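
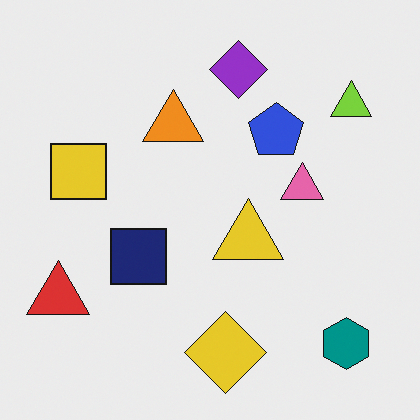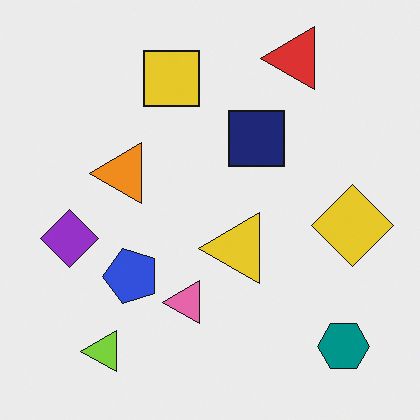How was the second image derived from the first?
This is the original image transposed (reflected across the top-left ↔ bottom-right diagonal).

Shapes have swapped their row and column positions — what was in the top-right is now in the bottom-left — a diagonal reflection.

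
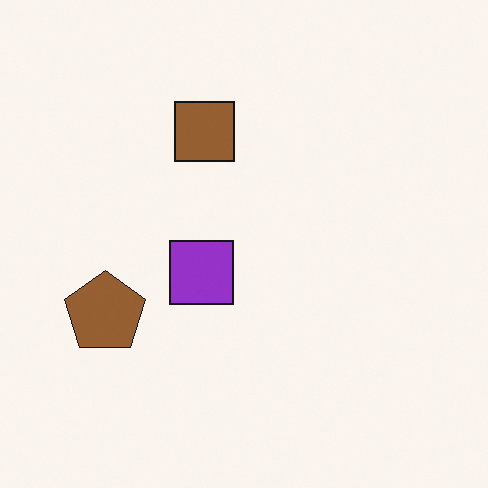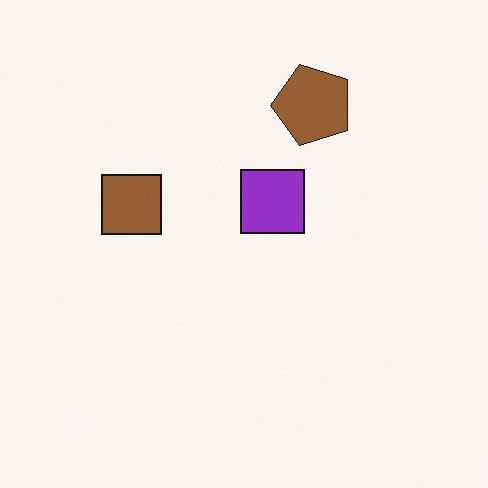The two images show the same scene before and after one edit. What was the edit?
The transformation is: transposed (reflected across the top-left ↔ bottom-right diagonal).

Shapes have swapped their row and column positions — what was in the top-right is now in the bottom-left — a diagonal reflection.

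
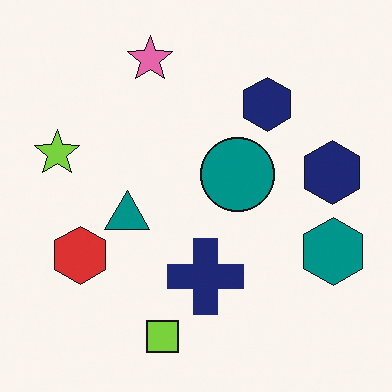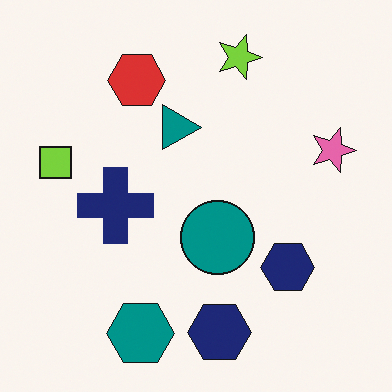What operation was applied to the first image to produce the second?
Rotated 90° clockwise.

The teal hexagon sits in the right of the first image and the bottom of the second — consistent with a whole-image 90° clockwise rotation.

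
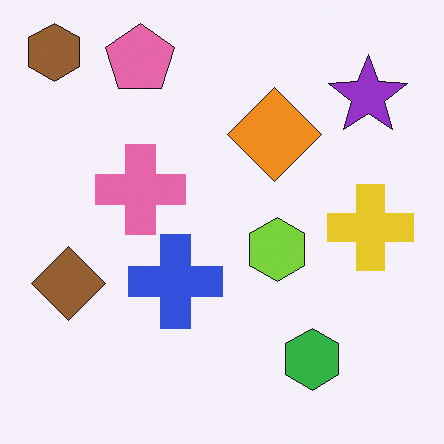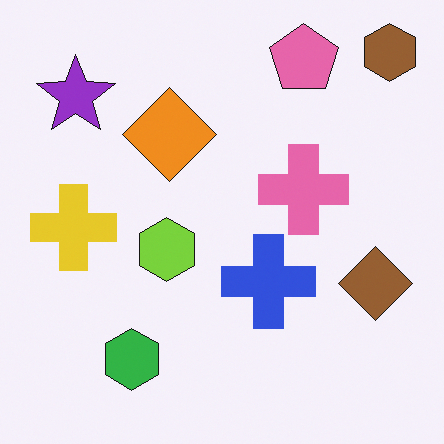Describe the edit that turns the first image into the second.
This is the original image flipped horizontally (left ↔ right).

The brown hexagon is in the top-left of the first image and the top-right of the second — shapes on opposite sides of the vertical midline have swapped in a mirror flip.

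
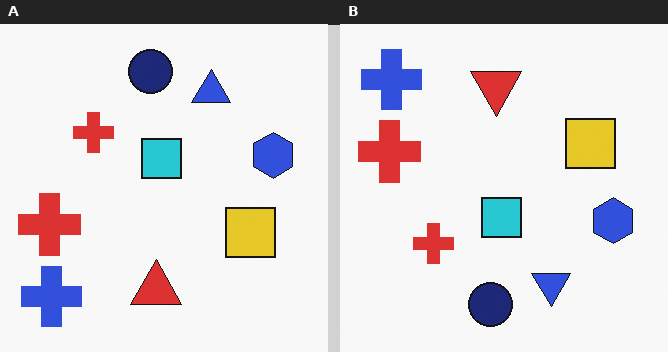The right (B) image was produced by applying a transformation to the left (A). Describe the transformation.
The transformation is: flipped vertically (top ↔ bottom).

The navy circle is in the top of the left (A) image and the bottom of the right (B) — shapes on opposite sides of the horizontal midline have swapped in a mirror flip.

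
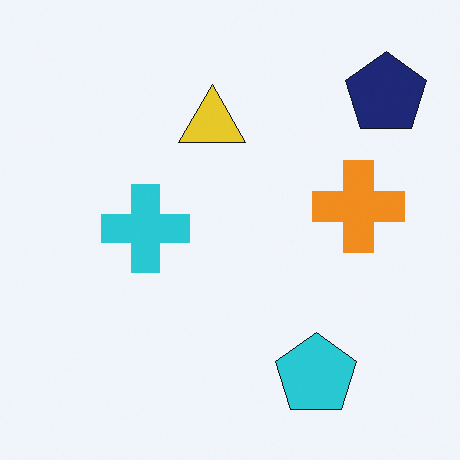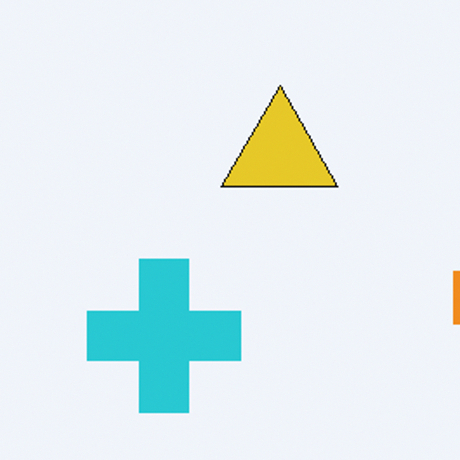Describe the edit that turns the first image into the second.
It was cropped tightly and scaled back up.

The visible shapes are larger and the field of view is narrower; shapes near the original edges may be partly or wholly outside the frame — a crop-and-rescale.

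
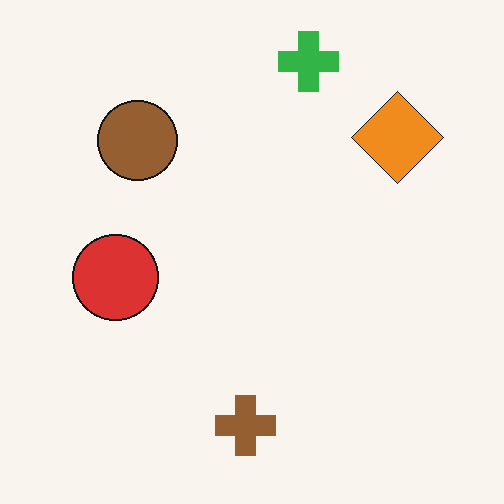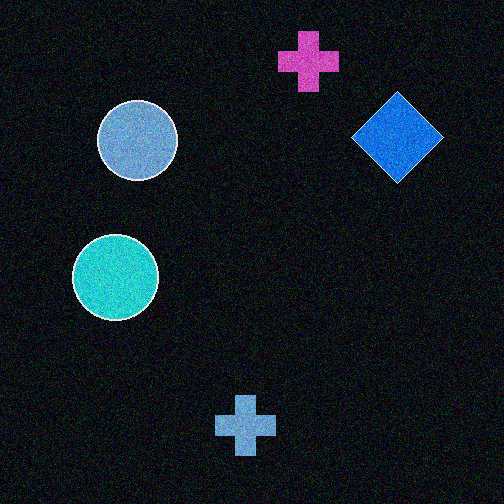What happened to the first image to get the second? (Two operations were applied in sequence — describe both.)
It was degraded with moderate additive noise, then color-inverted (negative).

Random speckle covers the whole image, including the flat background. The light background has become dark and every shape's color is its complement — a photographic negative.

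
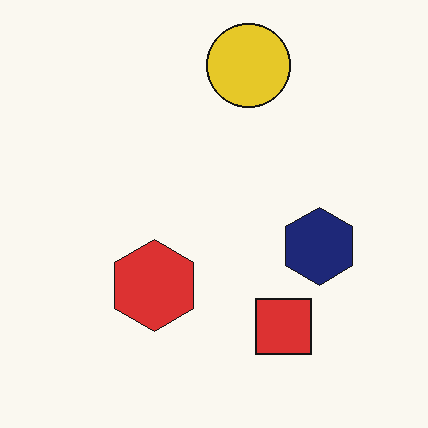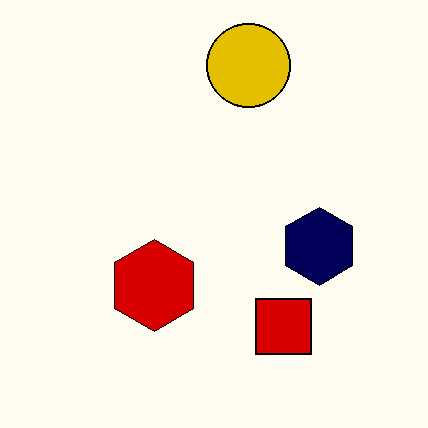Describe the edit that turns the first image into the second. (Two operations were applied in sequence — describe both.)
The image was given slightly increased contrast, then JPEG-compressed with visible artifacts.

Tones are pushed away from mid-grey across the whole image — a global contrast change. Blocky 8×8 compression artifacts appear around shape edges and the flat background shows ringing — characteristic JPEG degradation.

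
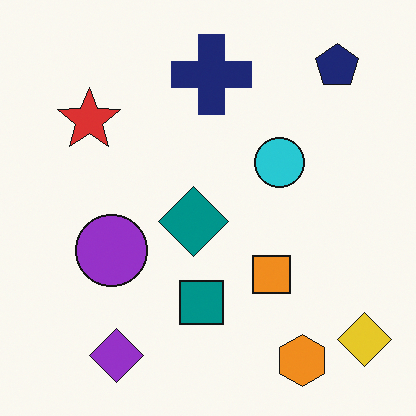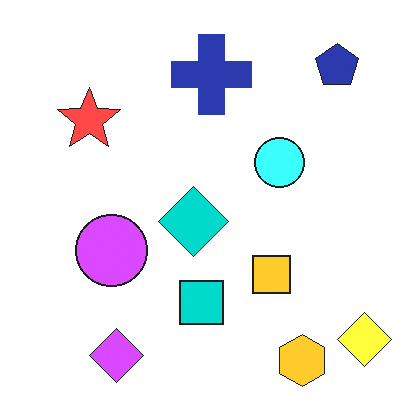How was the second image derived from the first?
The second image is the first brightened a lot.

Every pixel — background and shapes alike — is uniformly brightened.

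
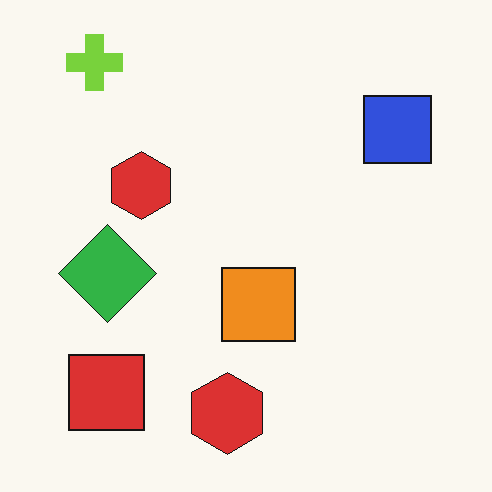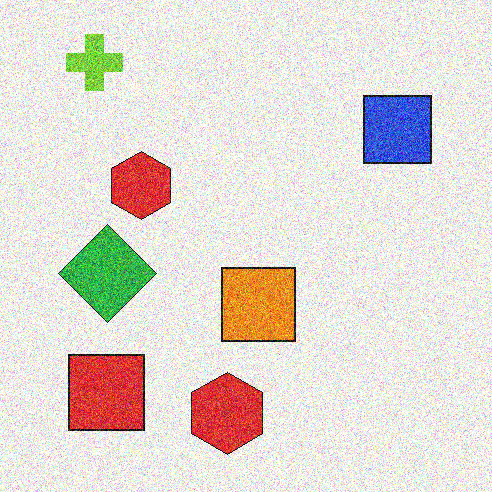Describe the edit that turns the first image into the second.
The transformation is: degraded with a thick layer of grain.

Random speckle covers the whole image, including the flat background.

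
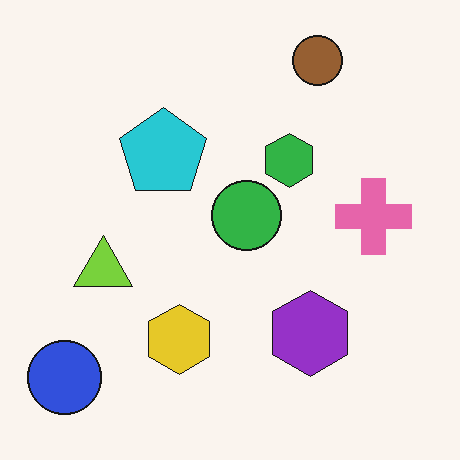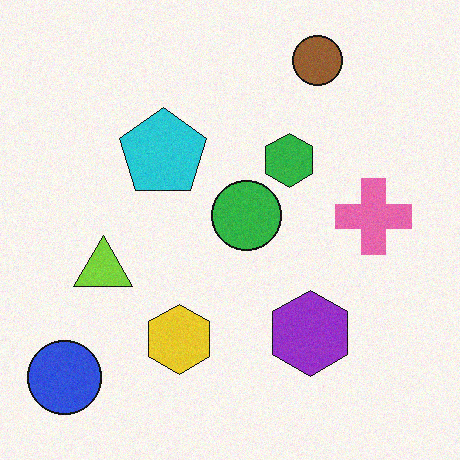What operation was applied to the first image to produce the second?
This is the original image degraded with subtle gaussian noise.

Random speckle covers the whole image, including the flat background.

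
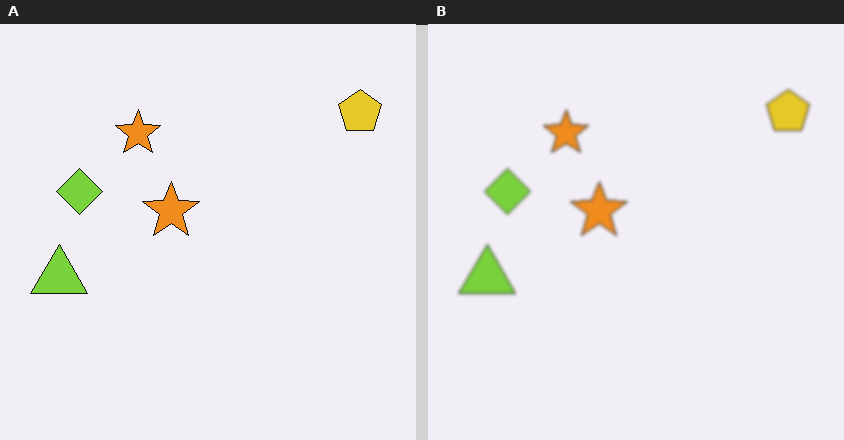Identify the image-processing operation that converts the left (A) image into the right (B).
The transformation is: given a subtle gaussian blur.

Shape edges and outlines are uniformly softened across the whole image.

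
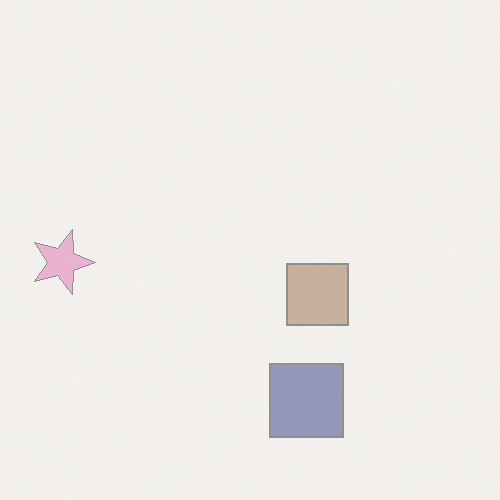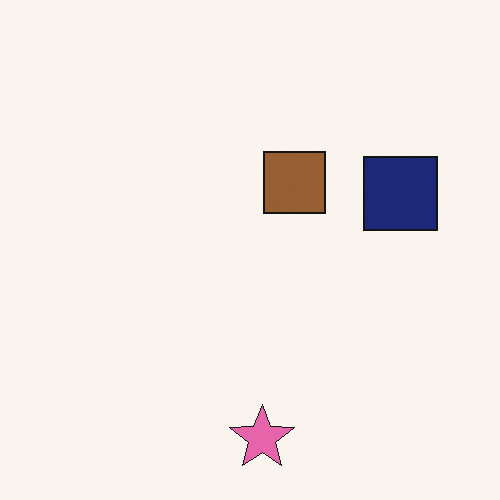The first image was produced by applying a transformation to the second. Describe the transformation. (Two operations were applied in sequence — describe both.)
The transformation is: washed out (contrast reduced), then rotated 90° clockwise.

Tones are pushed toward mid-grey across the whole image — a global contrast change. The pink star sits in the bottom of the second image and the left of the first — consistent with a whole-image 90° clockwise rotation.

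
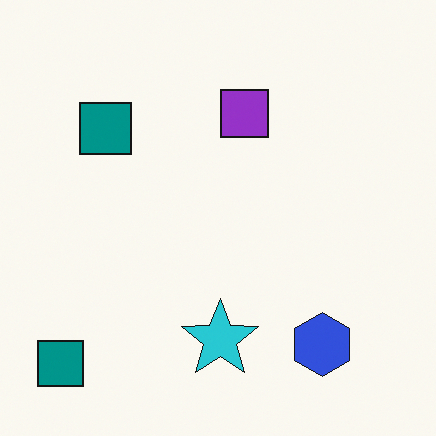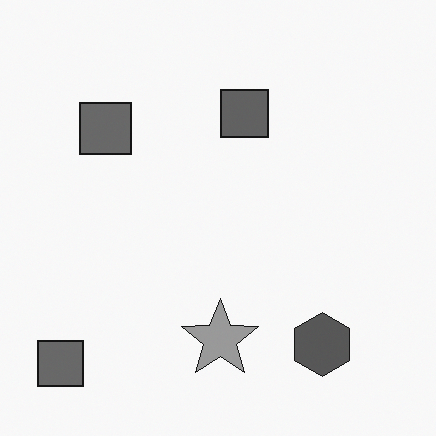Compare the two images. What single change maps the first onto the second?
Converted to grayscale.

All color is removed — every shape is now a shade of grey.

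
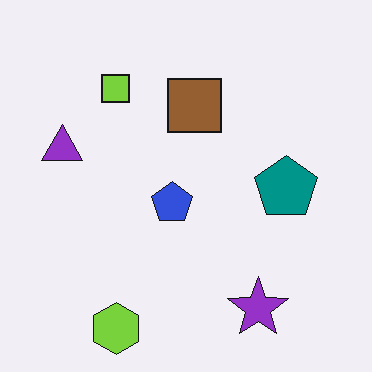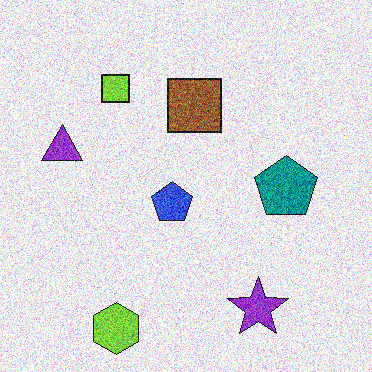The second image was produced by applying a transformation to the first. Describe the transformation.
The transformation is: degraded with heavy additive noise.

Random speckle covers the whole image, including the flat background.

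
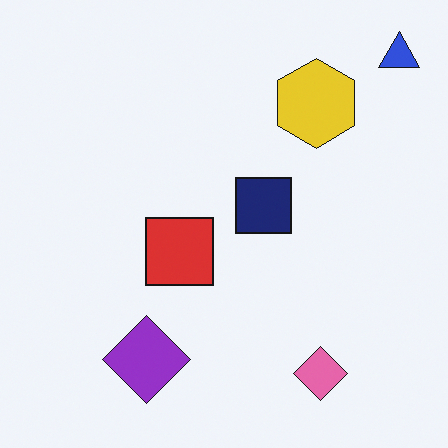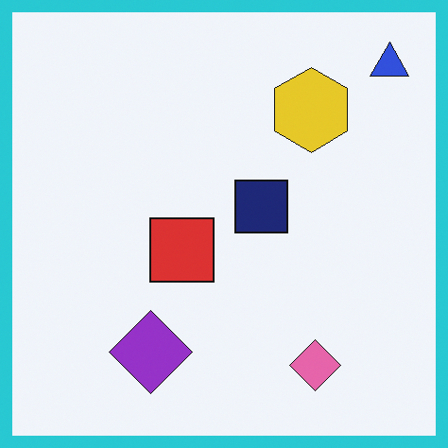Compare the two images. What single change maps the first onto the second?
It was framed with a cyan border.

A solid cyan frame runs around the edge of the second image, with the content slightly shrunk inside it.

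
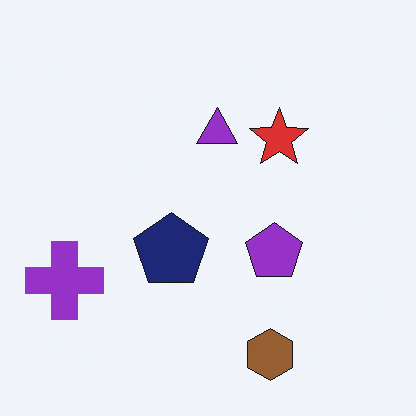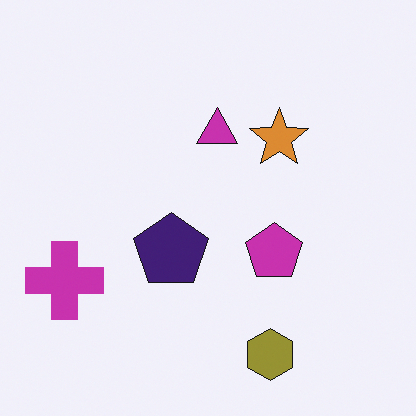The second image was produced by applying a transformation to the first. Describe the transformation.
Hue-shifted by a small amount.

Every shape's color has rotated by the same amount around the hue wheel — a uniform hue shift.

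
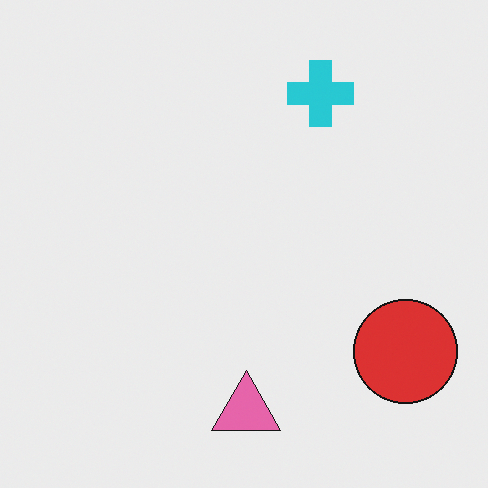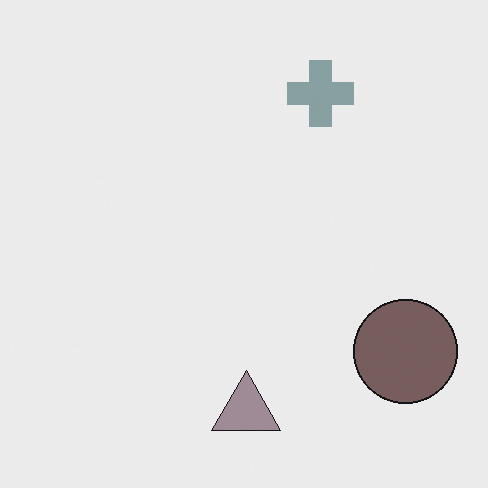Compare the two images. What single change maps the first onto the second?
It was made much more muted (saturation change).

All colors are more muted and greyish — a global saturation change.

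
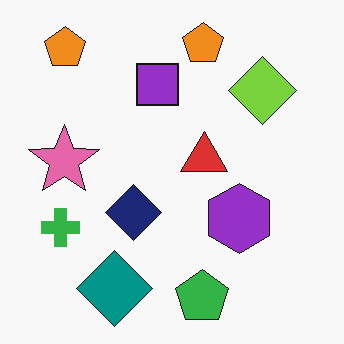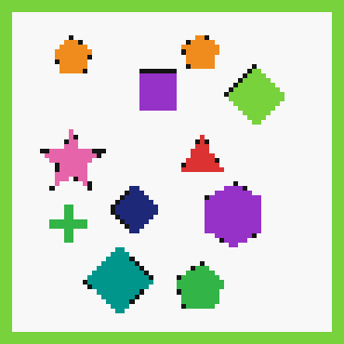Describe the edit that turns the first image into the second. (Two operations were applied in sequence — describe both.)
The image was lightly pixelated (a mild mosaic effect), then framed with a lime border.

Shapes are reduced to large square blocks; fine edges and outlines are lost — a downscale-then-upscale (mosaic) effect. A solid lime frame runs around the edge of the second image, with the content slightly shrunk inside it.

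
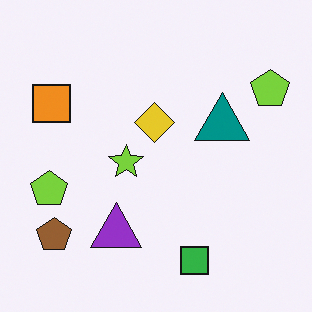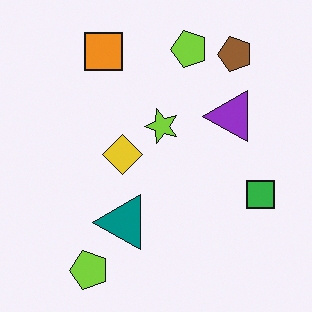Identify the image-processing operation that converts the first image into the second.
The transformation is: transposed (reflected across the top-left ↔ bottom-right diagonal).

Shapes have swapped their row and column positions — what was in the top-right is now in the bottom-left — a diagonal reflection.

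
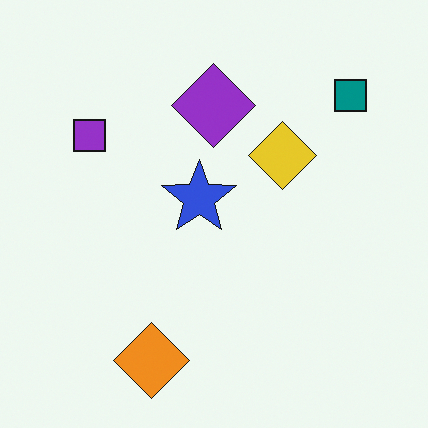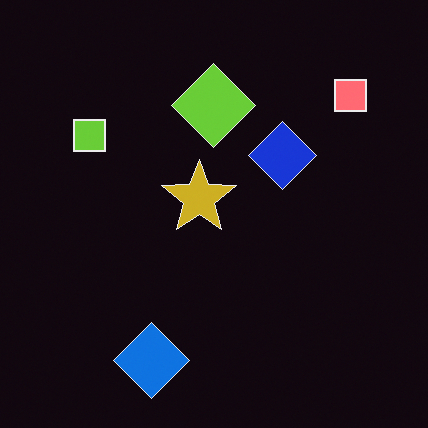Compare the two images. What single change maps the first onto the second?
Color-inverted (negative).

The light background has become dark and every shape's color is its complement — a photographic negative.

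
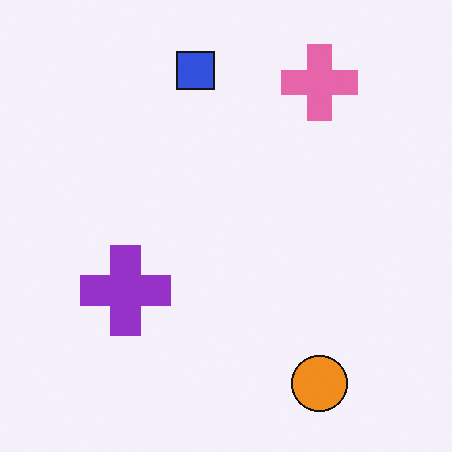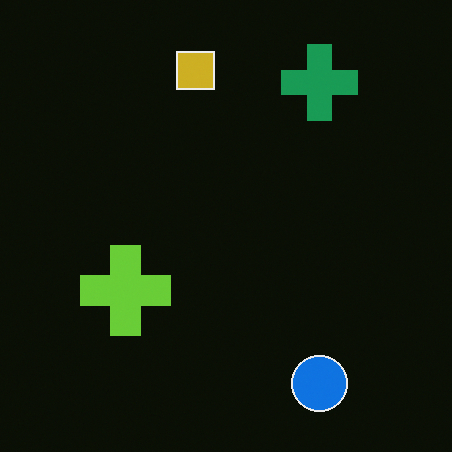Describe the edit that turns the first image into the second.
This is the original image color-inverted (negative).

The light background has become dark and every shape's color is its complement — a photographic negative.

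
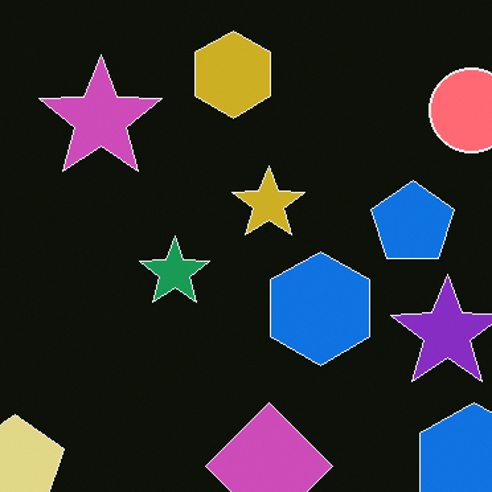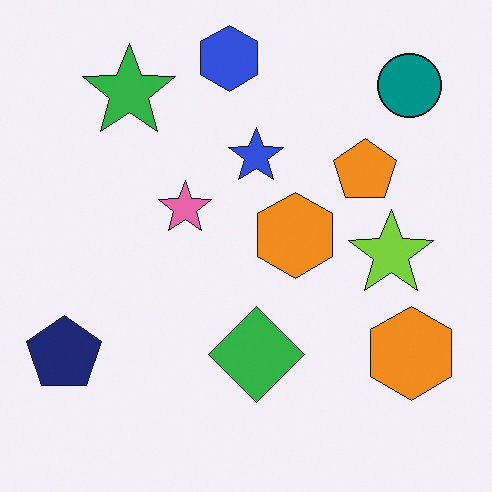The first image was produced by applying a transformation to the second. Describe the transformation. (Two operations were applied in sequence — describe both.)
This is the original image cropped slightly and scaled back up, then color-inverted (negative).

The visible shapes are larger and the field of view is narrower; shapes near the original edges may be partly or wholly outside the frame — a crop-and-rescale. The light background has become dark and every shape's color is its complement — a photographic negative.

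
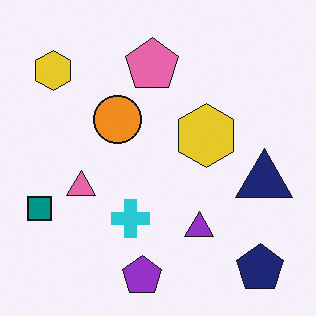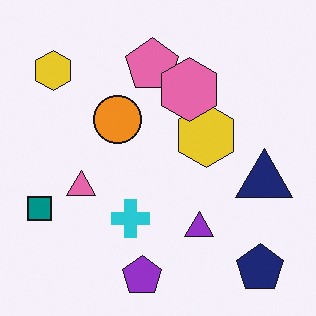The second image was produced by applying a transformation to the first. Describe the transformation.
The second image is the first overlaid with an additional pink hexagon.

A pink hexagon appears in the second image that is absent from the first.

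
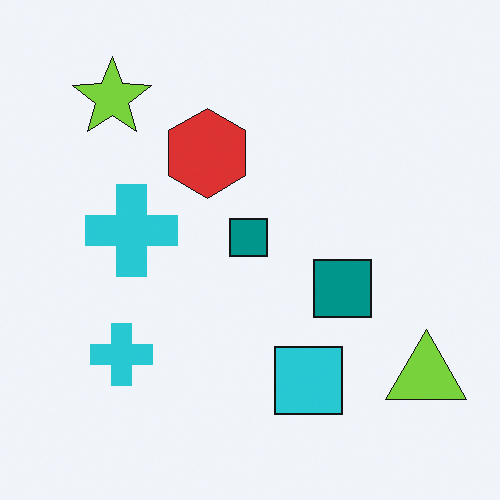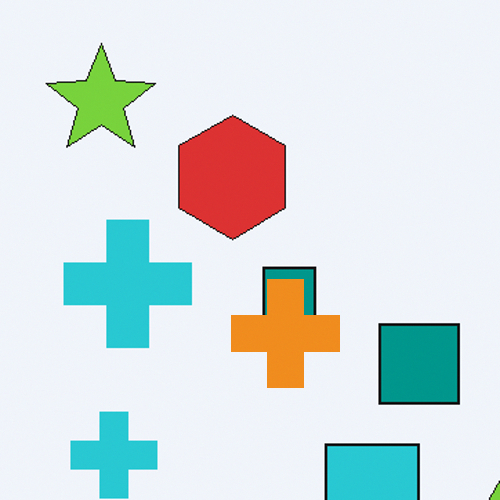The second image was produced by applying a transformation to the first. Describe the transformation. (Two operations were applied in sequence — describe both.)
It was cropped slightly and scaled back up, then overlaid with an additional orange cross.

The visible shapes are larger and the field of view is narrower; shapes near the original edges may be partly or wholly outside the frame — a crop-and-rescale. An orange cross appears in the second image that is absent from the first.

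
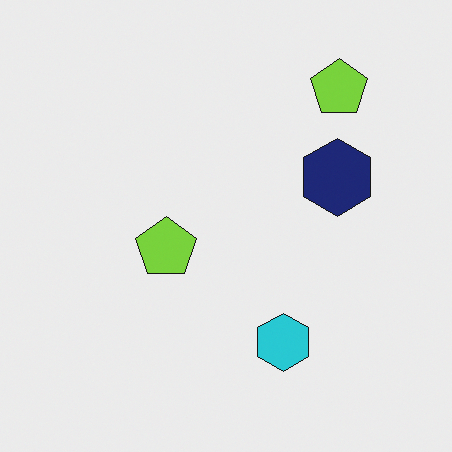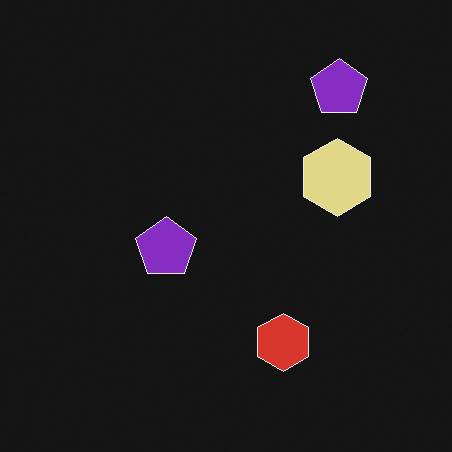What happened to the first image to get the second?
This is the original image color-inverted (negative).

The light background has become dark and every shape's color is its complement — a photographic negative.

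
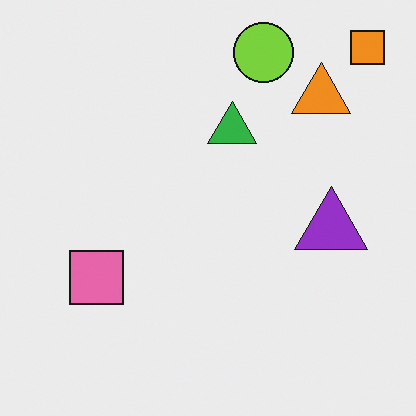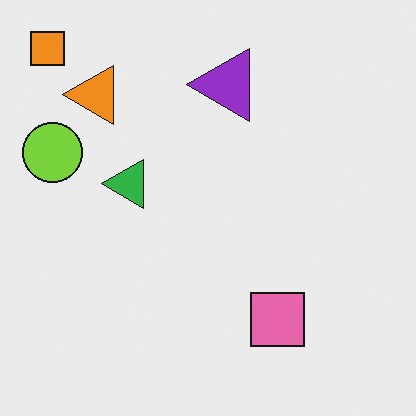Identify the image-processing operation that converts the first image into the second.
The image was rotated 90° counter-clockwise.

The orange square sits in the top-right of the first image and the top-left of the second — consistent with a whole-image 90° counter-clockwise rotation.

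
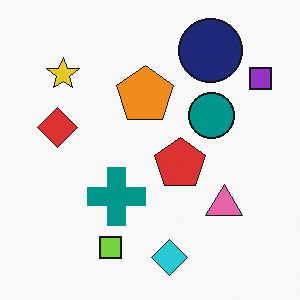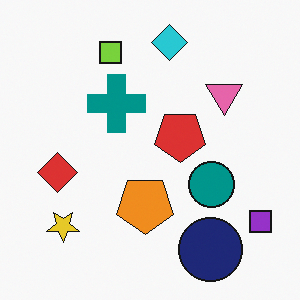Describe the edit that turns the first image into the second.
Flipped vertically (top ↔ bottom).

The cyan diamond is in the bottom of the first image and the top of the second — shapes on opposite sides of the horizontal midline have swapped in a mirror flip.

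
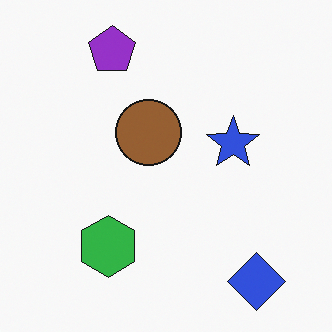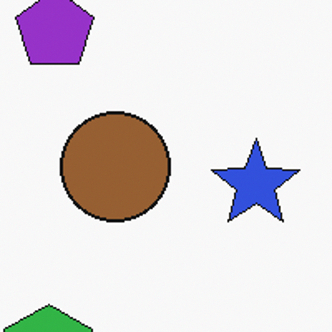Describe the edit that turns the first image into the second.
The second image is the first cropped to a noticeably smaller region and rescaled.

The visible shapes are larger and the field of view is narrower; shapes near the original edges may be partly or wholly outside the frame — a crop-and-rescale.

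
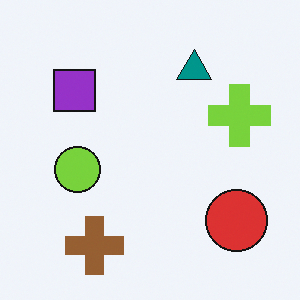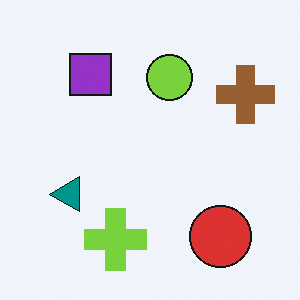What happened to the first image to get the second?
The transformation is: transposed (reflected across the top-left ↔ bottom-right diagonal).

Shapes have swapped their row and column positions — what was in the top-right is now in the bottom-left — a diagonal reflection.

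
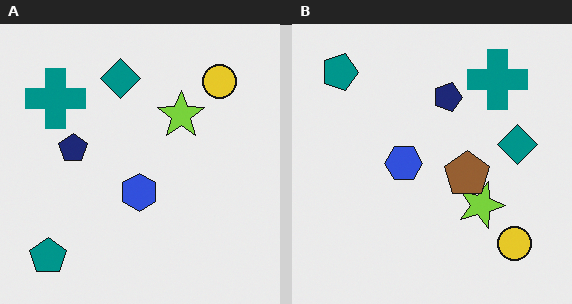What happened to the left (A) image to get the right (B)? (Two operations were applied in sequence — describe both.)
It was rotated 90° clockwise, then overlaid with an additional brown pentagon.

The teal pentagon sits in the bottom-left of the left (A) image and the top-left of the right (B) — consistent with a whole-image 90° clockwise rotation. A brown pentagon appears in the right (B) image that is absent from the left (A).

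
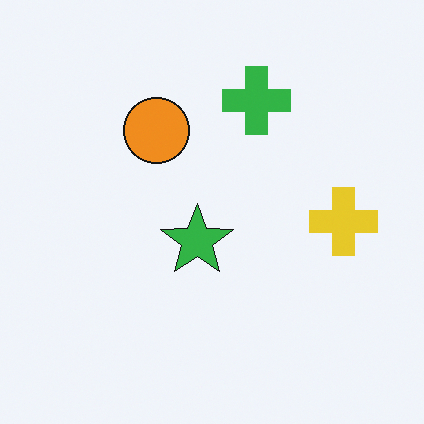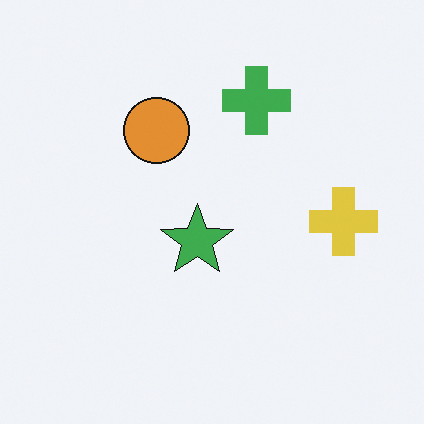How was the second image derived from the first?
The transformation is: slightly desaturated.

All colors are more muted and greyish — a global saturation change.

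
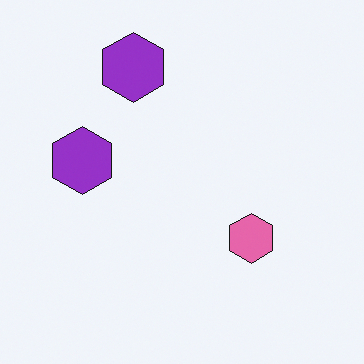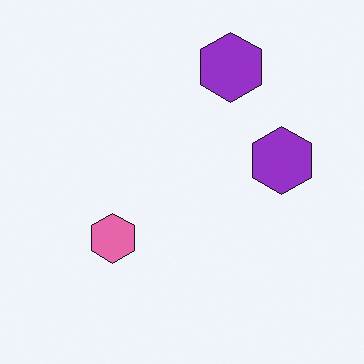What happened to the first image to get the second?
Flipped horizontally (left ↔ right).

The pink hexagon is in the right of the first image and the left of the second — shapes on opposite sides of the vertical midline have swapped in a mirror flip.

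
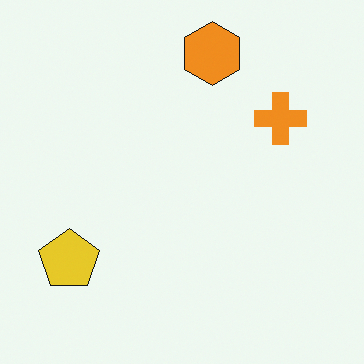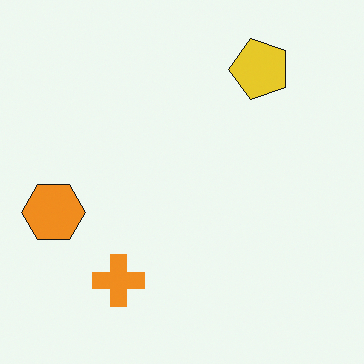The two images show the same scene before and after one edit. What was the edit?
The second image is the first transposed (reflected across the top-left ↔ bottom-right diagonal).

Shapes have swapped their row and column positions — what was in the top-right is now in the bottom-left — a diagonal reflection.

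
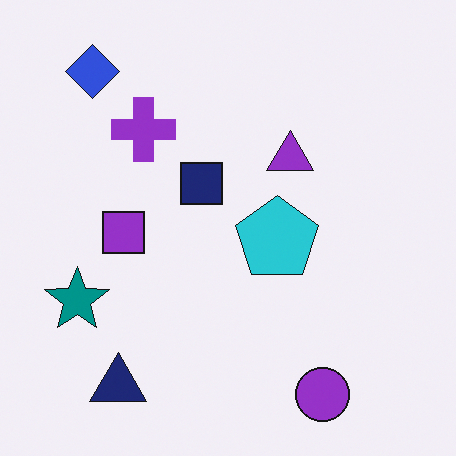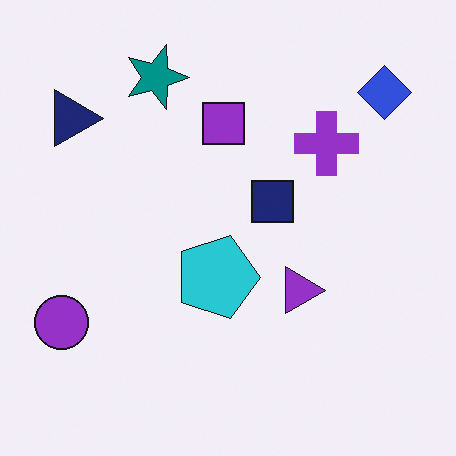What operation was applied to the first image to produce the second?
The second image is the first rotated 90° clockwise.

The blue diamond sits in the top-left of the first image and the top-right of the second — consistent with a whole-image 90° clockwise rotation.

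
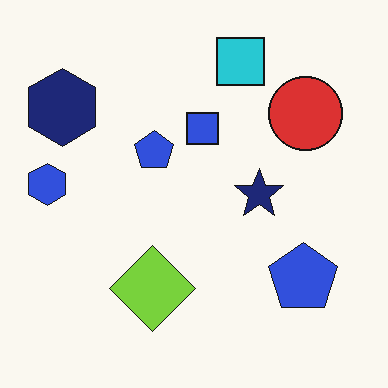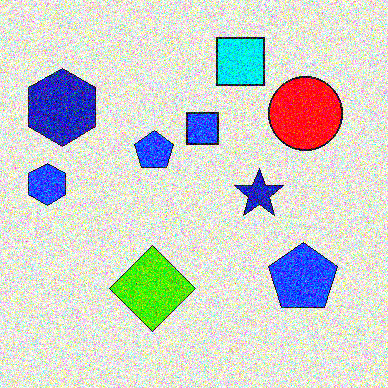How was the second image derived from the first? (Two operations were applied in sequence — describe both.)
This is the original image degraded with heavy additive noise, then made much more vivid (saturation change).

Random speckle covers the whole image, including the flat background. All colors are more vivid — a global saturation change.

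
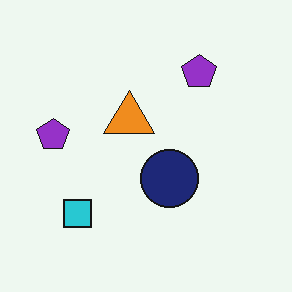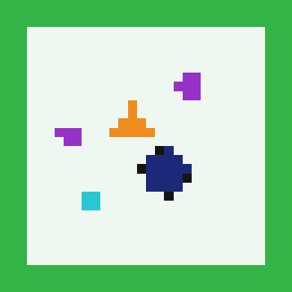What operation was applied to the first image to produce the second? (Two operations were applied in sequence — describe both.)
This is the original image coarsely pixelated, then framed with a green border.

Shapes are reduced to large square blocks; fine edges and outlines are lost — a downscale-then-upscale (mosaic) effect. A solid green frame runs around the edge of the second image, with the content slightly shrunk inside it.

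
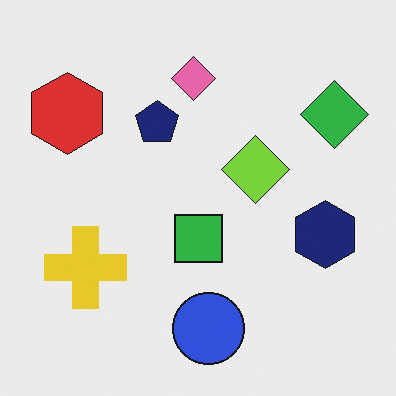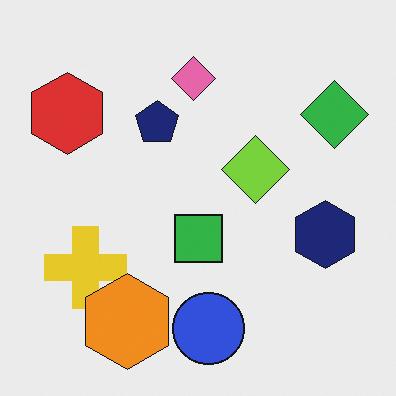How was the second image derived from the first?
The second image is the first overlaid with an additional orange hexagon.

An orange hexagon appears in the second image that is absent from the first.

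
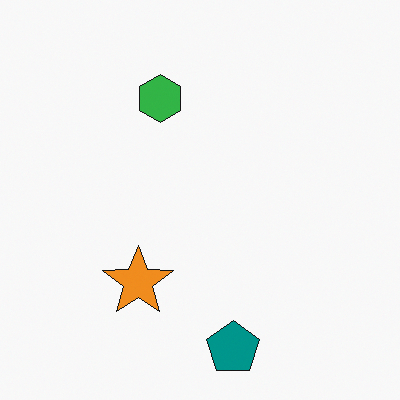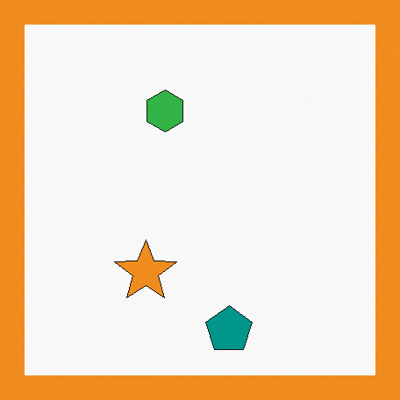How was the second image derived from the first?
The transformation is: framed with a orange border.

A solid orange frame runs around the edge of the second image, with the content slightly shrunk inside it.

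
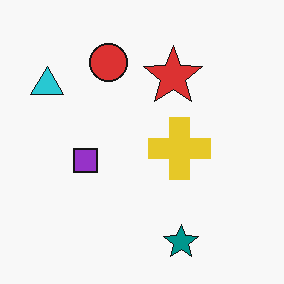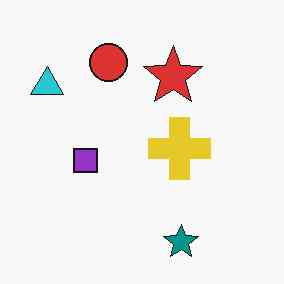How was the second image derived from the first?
This is the original image given moderate JPEG compression.

Blocky 8×8 compression artifacts appear around shape edges and the flat background shows ringing — characteristic JPEG degradation.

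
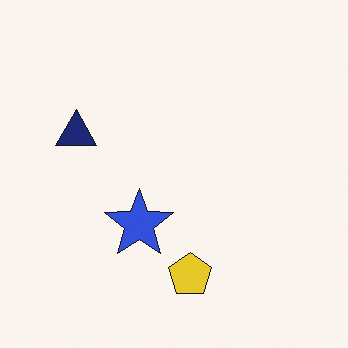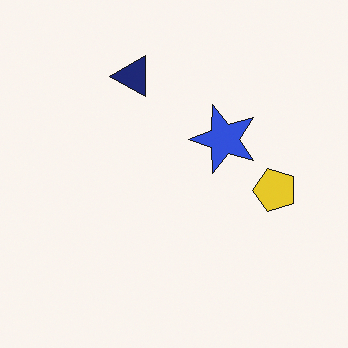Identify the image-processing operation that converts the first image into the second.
It was transposed (reflected across the top-left ↔ bottom-right diagonal).

Shapes have swapped their row and column positions — what was in the top-right is now in the bottom-left — a diagonal reflection.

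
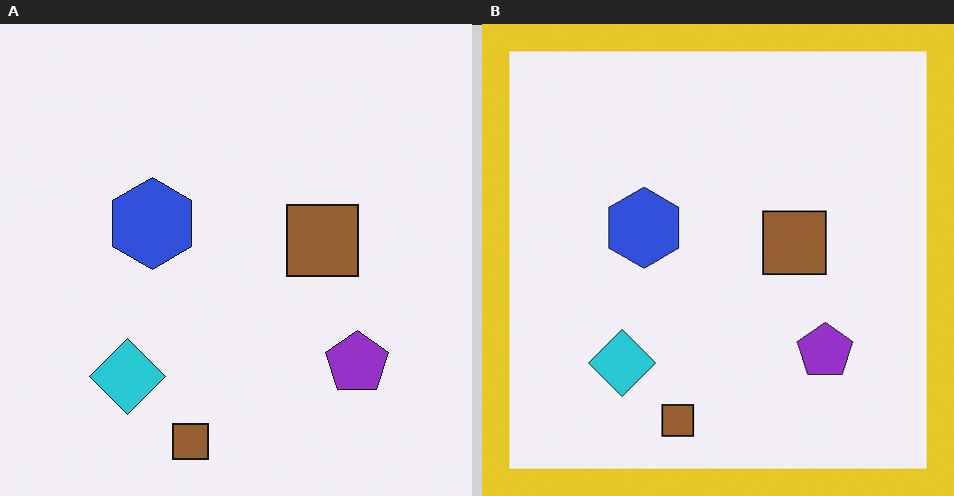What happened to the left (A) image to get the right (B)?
This is the original image framed with a yellow border.

A solid yellow frame runs around the edge of the right (B) image, with the content slightly shrunk inside it.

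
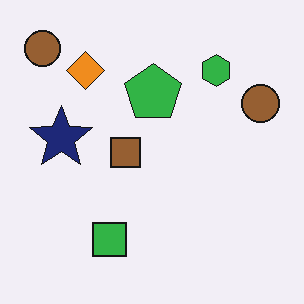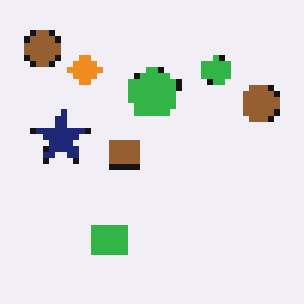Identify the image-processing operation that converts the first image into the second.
This is the original image moderately pixelated.

Shapes are reduced to large square blocks; fine edges and outlines are lost — a downscale-then-upscale (mosaic) effect.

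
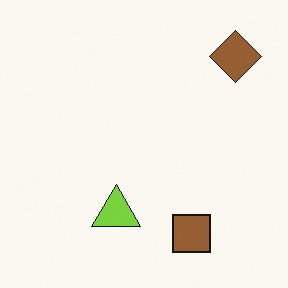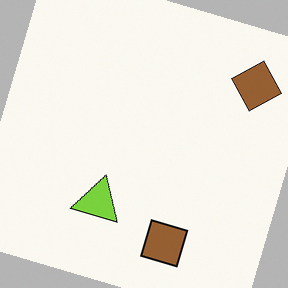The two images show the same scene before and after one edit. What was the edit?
The transformation is: rotated clockwise by a moderate amount.

Every shape is tilted by the same angle and the image corners show triangular fill wedges — a whole-image rotation by a non-right angle.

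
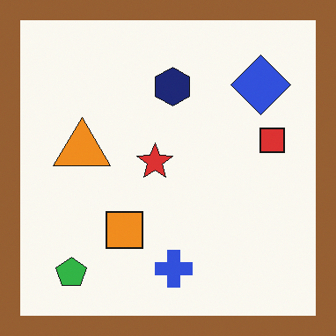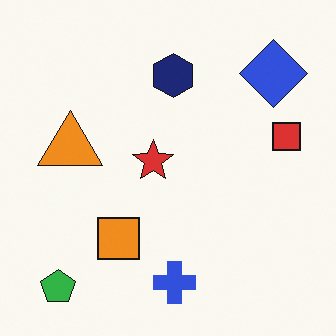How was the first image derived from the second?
It was framed with a brown border.

A solid brown frame runs around the edge of the first image, with the content slightly shrunk inside it.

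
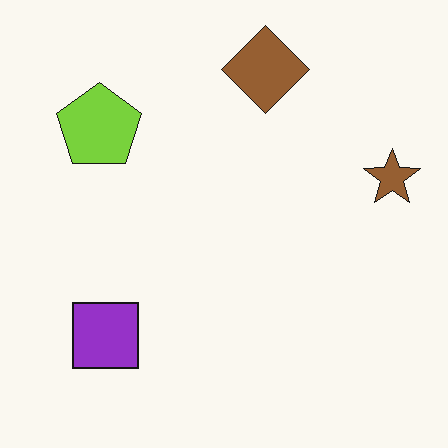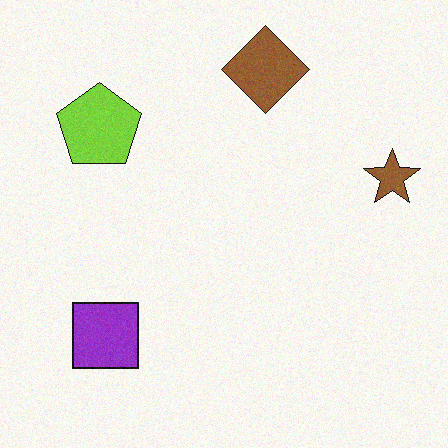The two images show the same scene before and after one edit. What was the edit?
The second image is the first degraded with subtle gaussian noise.

Random speckle covers the whole image, including the flat background.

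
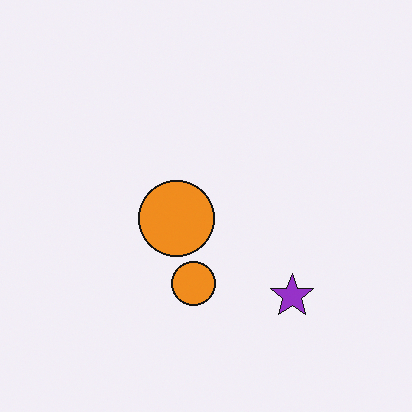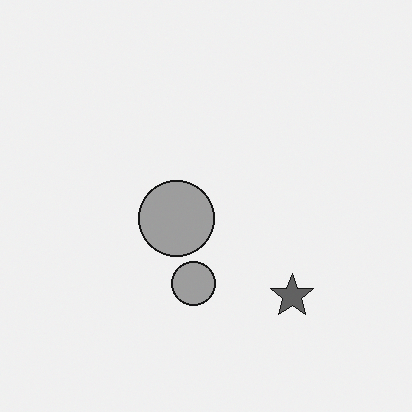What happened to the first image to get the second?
Converted to grayscale.

All color is removed — every shape is now a shade of grey.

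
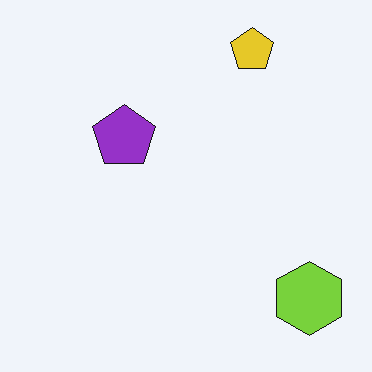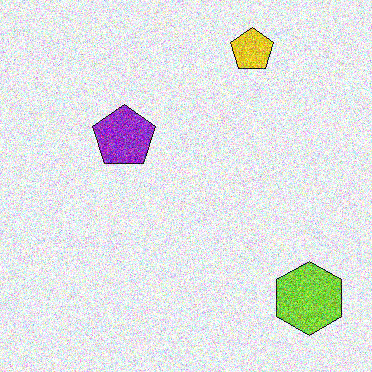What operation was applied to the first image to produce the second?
The image was degraded with heavy additive noise.

Random speckle covers the whole image, including the flat background.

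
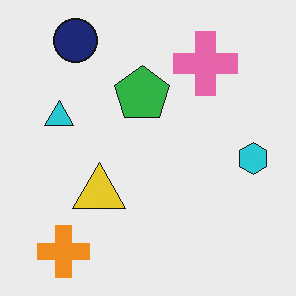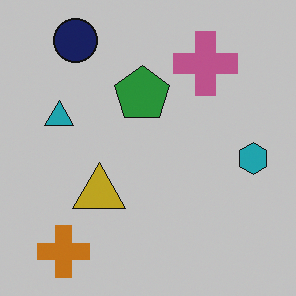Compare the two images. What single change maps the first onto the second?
Darkened a little.

Every pixel — background and shapes alike — is uniformly darkened.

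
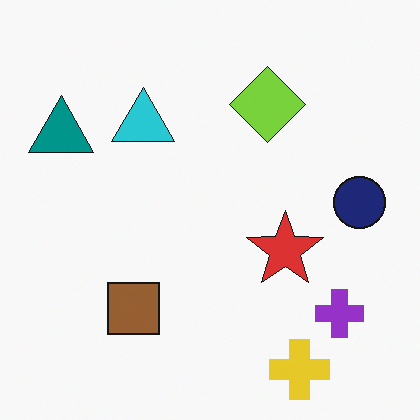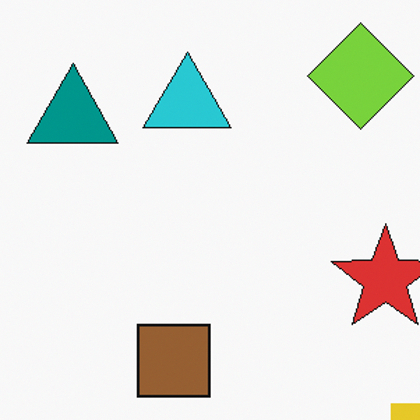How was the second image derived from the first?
It was cropped slightly and scaled back up.

The visible shapes are larger and the field of view is narrower; shapes near the original edges may be partly or wholly outside the frame — a crop-and-rescale.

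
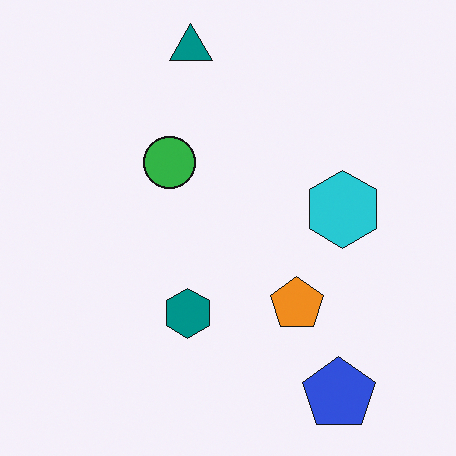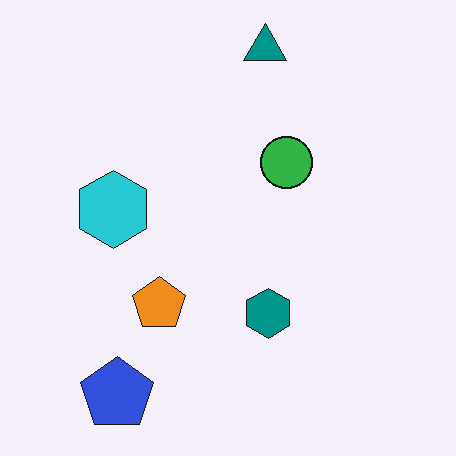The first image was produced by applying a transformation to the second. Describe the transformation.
This is the original image flipped horizontally (left ↔ right).

The cyan hexagon is in the left of the second image and the right of the first — shapes on opposite sides of the vertical midline have swapped in a mirror flip.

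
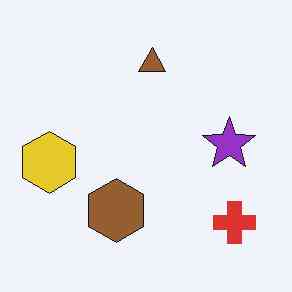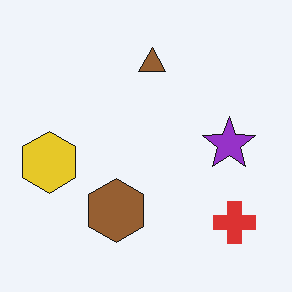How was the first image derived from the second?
Given moderate JPEG compression.

Blocky 8×8 compression artifacts appear around shape edges and the flat background shows ringing — characteristic JPEG degradation.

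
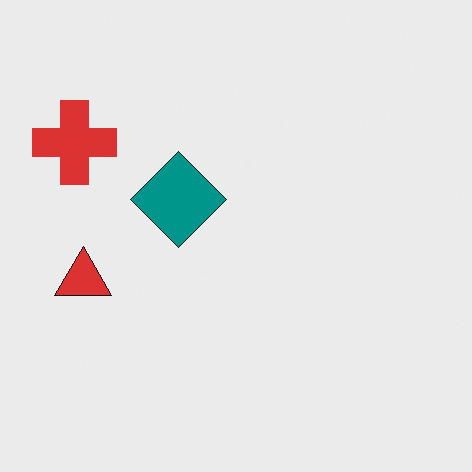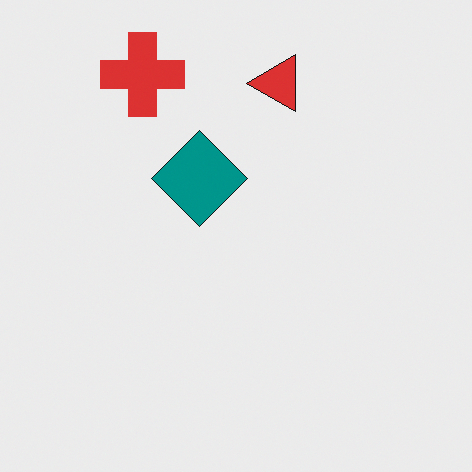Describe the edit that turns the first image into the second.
The image was transposed (reflected across the top-left ↔ bottom-right diagonal).

Shapes have swapped their row and column positions — what was in the top-right is now in the bottom-left — a diagonal reflection.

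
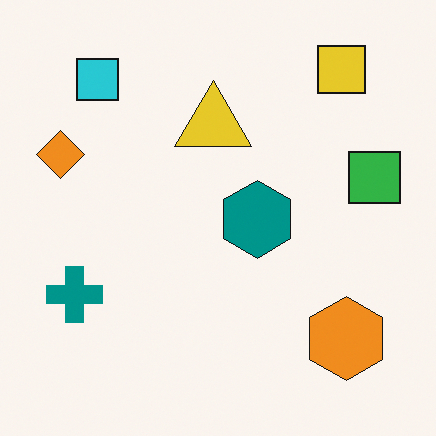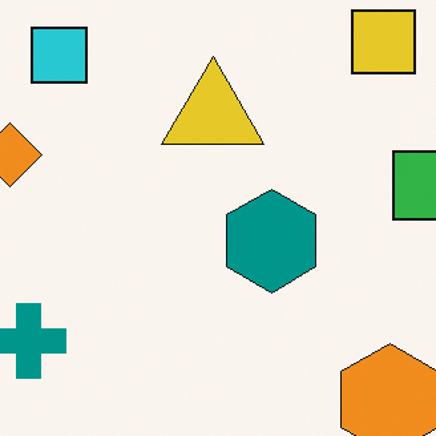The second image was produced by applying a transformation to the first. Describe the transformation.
The image was cropped to a modestly smaller region and rescaled.

The visible shapes are larger and the field of view is narrower; shapes near the original edges may be partly or wholly outside the frame — a crop-and-rescale.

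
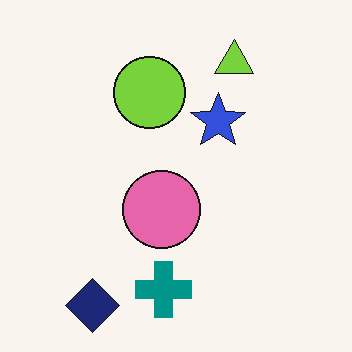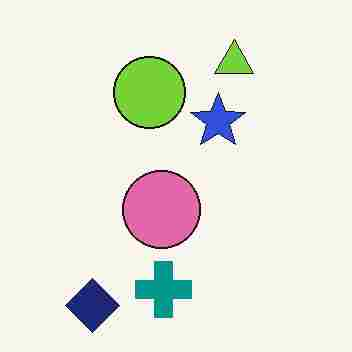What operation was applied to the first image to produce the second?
This is the original image heavily JPEG-compressed with obvious blocking artifacts.

Blocky 8×8 compression artifacts appear around shape edges and the flat background shows ringing — characteristic JPEG degradation.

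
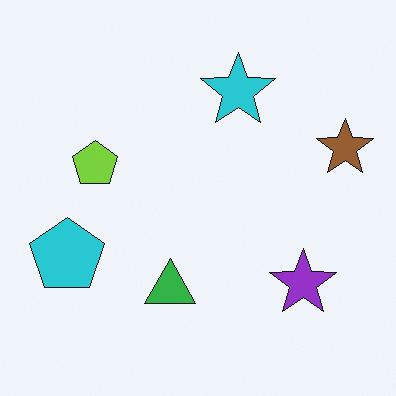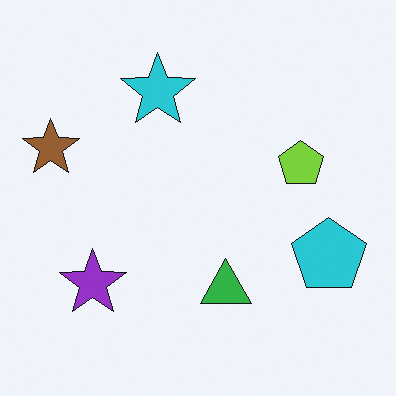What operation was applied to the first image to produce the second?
This is the original image flipped horizontally (left ↔ right).

The brown star is in the right of the first image and the left of the second — shapes on opposite sides of the vertical midline have swapped in a mirror flip.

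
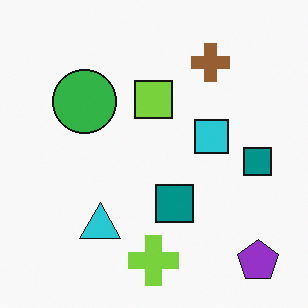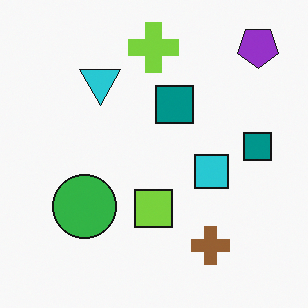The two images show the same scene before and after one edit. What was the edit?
It was flipped vertically (top ↔ bottom).

The purple pentagon is in the bottom-right of the first image and the top-right of the second — shapes on opposite sides of the horizontal midline have swapped in a mirror flip.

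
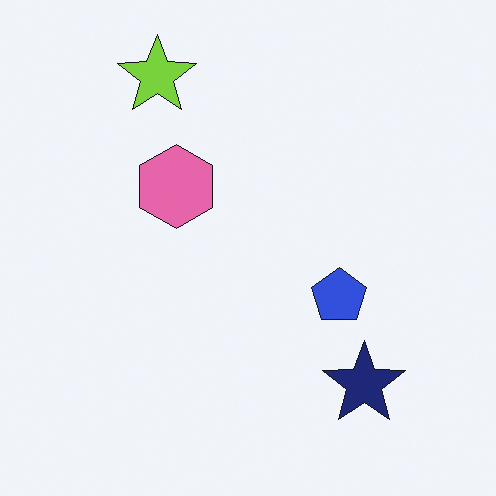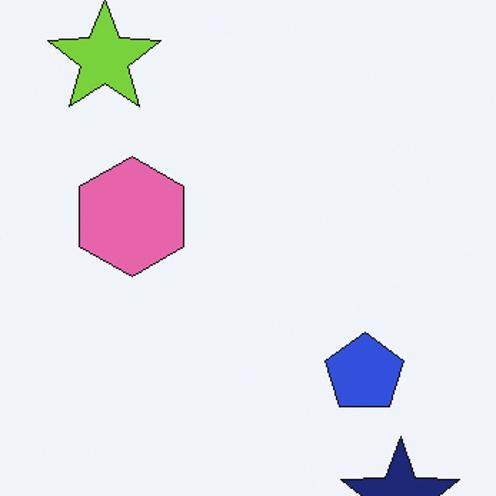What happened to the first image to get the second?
It was cropped to a modestly smaller region and rescaled.

The visible shapes are larger and the field of view is narrower; shapes near the original edges may be partly or wholly outside the frame — a crop-and-rescale.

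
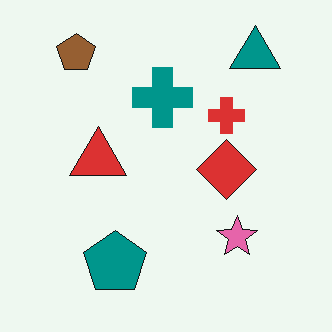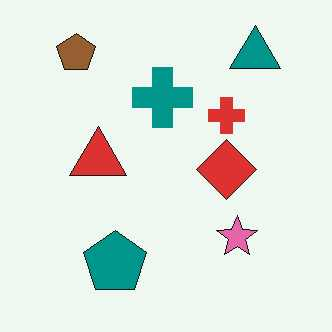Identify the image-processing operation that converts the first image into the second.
The second image is the first given moderate JPEG compression.

Blocky 8×8 compression artifacts appear around shape edges and the flat background shows ringing — characteristic JPEG degradation.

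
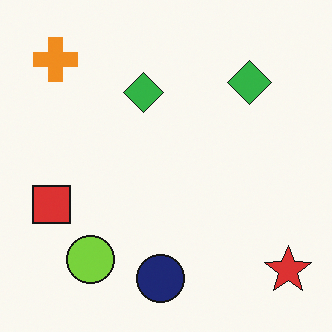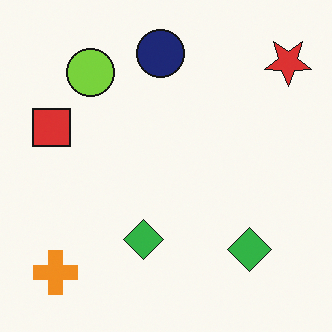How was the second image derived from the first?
The image was flipped vertically (top ↔ bottom).

The navy circle is in the bottom of the first image and the top of the second — shapes on opposite sides of the horizontal midline have swapped in a mirror flip.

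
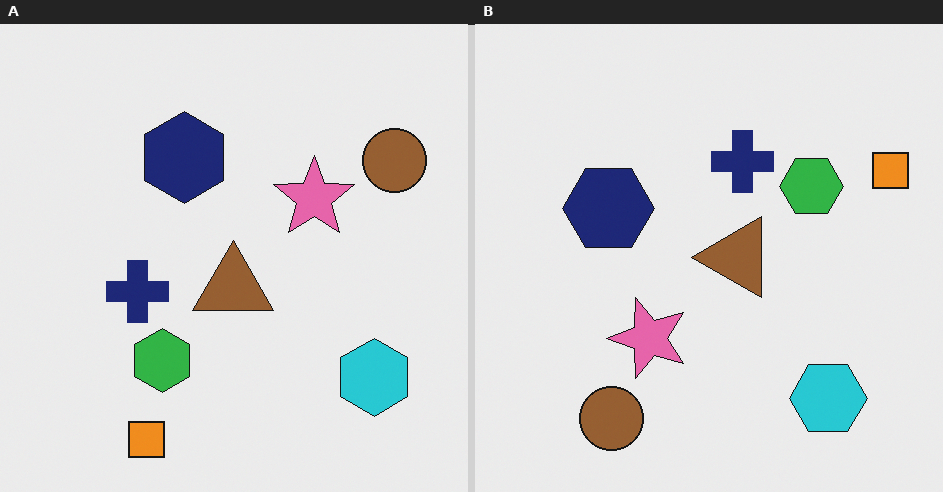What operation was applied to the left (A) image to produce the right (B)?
It was transposed (reflected across the top-left ↔ bottom-right diagonal).

Shapes have swapped their row and column positions — what was in the top-right is now in the bottom-left — a diagonal reflection.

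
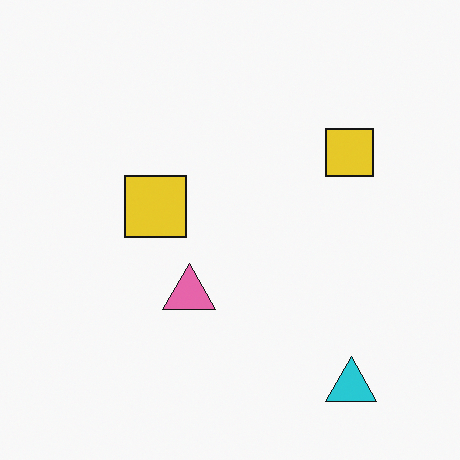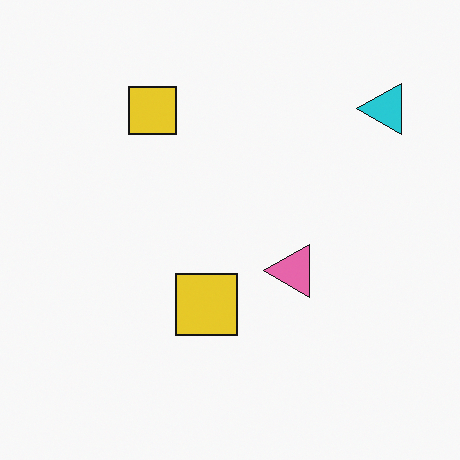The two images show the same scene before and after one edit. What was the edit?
The image was rotated 90° counter-clockwise.

The cyan triangle sits in the bottom-right of the first image and the top-right of the second — consistent with a whole-image 90° counter-clockwise rotation.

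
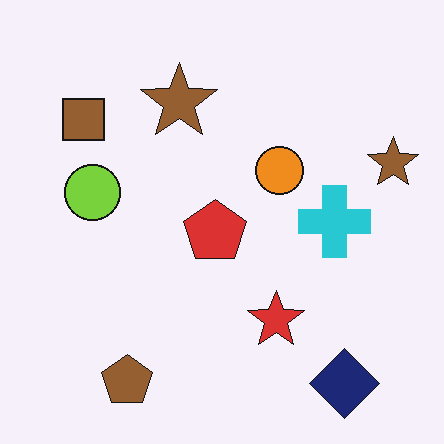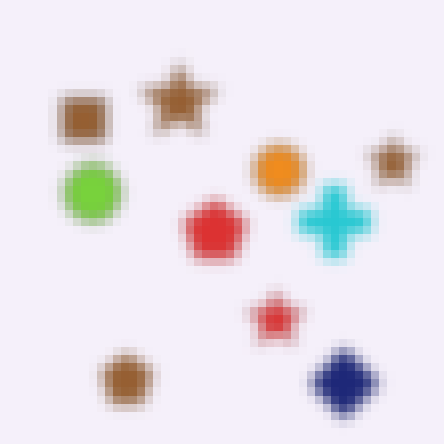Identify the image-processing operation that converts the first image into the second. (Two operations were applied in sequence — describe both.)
The second image is the first strongly gaussian-blurred, then pixelated into visible square blocks.

Shape edges and outlines are uniformly softened across the whole image. Shapes are reduced to large square blocks; fine edges and outlines are lost — a downscale-then-upscale (mosaic) effect.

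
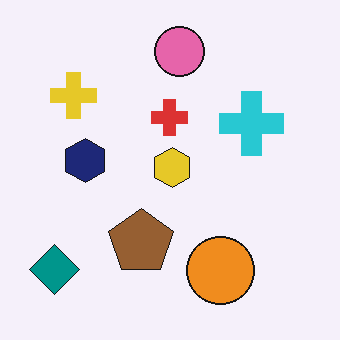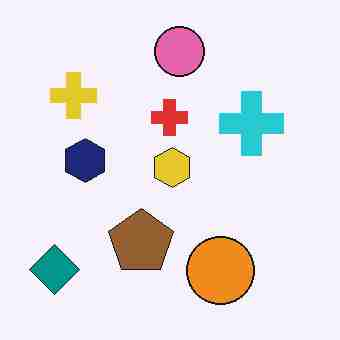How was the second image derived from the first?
It was heavily JPEG-compressed with obvious blocking artifacts.

Blocky 8×8 compression artifacts appear around shape edges and the flat background shows ringing — characteristic JPEG degradation.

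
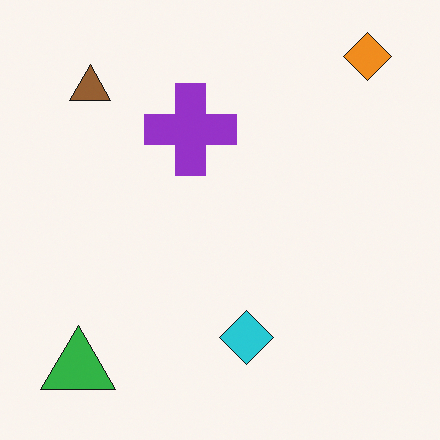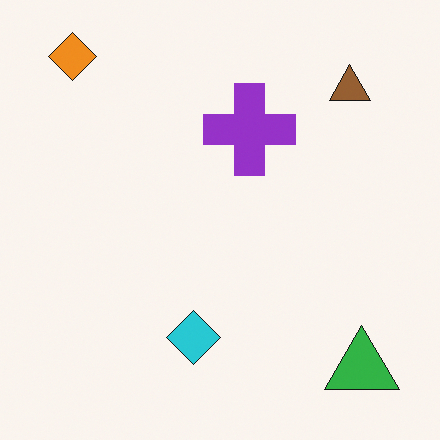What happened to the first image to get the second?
The transformation is: flipped horizontally (left ↔ right).

The orange diamond is in the top-right of the first image and the top-left of the second — shapes on opposite sides of the vertical midline have swapped in a mirror flip.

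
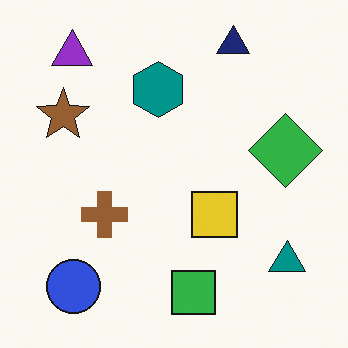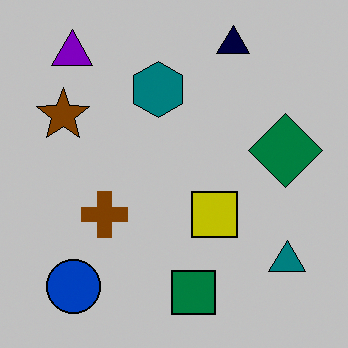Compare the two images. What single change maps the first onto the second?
This is the original image heavily posterized to just a handful of flat colors.

Each flat color has snapped to a coarser quantized level — most visibly, the near-white background has dropped to a flat grey.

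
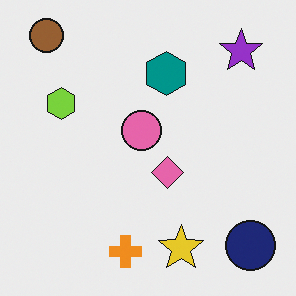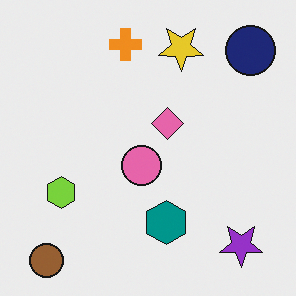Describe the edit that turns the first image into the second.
The second image is the first flipped vertically (top ↔ bottom).

The brown circle is in the top-left of the first image and the bottom-left of the second — shapes on opposite sides of the horizontal midline have swapped in a mirror flip.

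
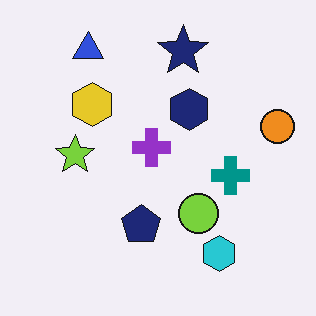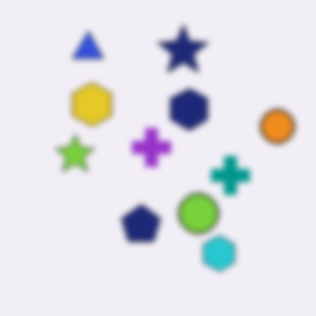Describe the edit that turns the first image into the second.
This is the original image noticeably gaussian-blurred.

Shape edges and outlines are uniformly softened across the whole image.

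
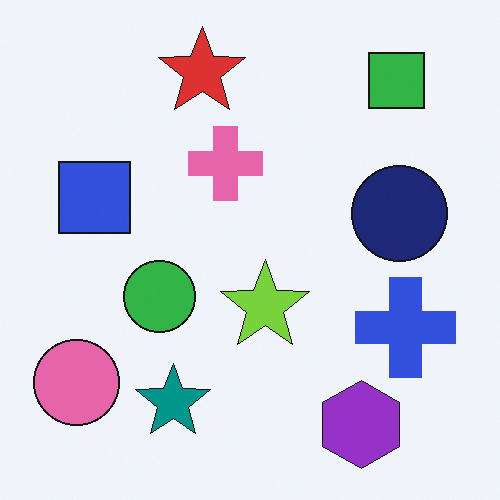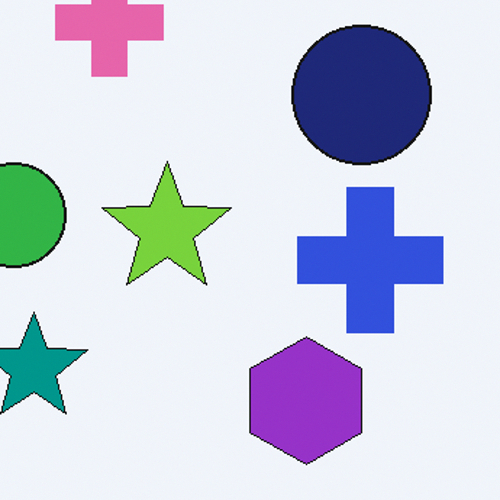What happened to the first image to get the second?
This is the original image cropped slightly and scaled back up.

The visible shapes are larger and the field of view is narrower; shapes near the original edges may be partly or wholly outside the frame — a crop-and-rescale.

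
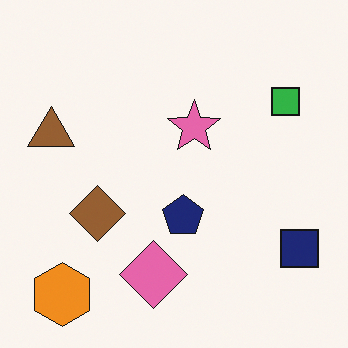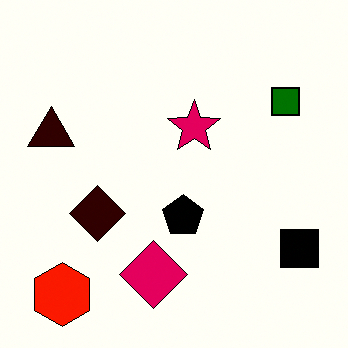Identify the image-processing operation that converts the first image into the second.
It was given much higher contrast.

Tones are pushed away from mid-grey across the whole image — a global contrast change.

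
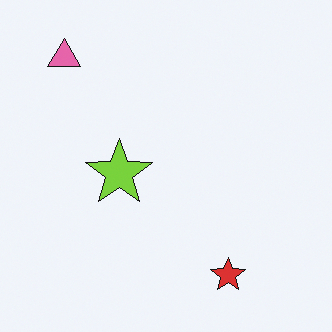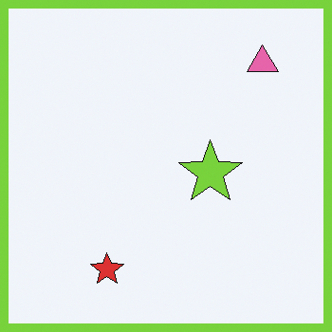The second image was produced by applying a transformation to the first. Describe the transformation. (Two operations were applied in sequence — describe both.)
The second image is the first flipped horizontally (left ↔ right), then framed with a lime border.

The pink triangle is in the top-left of the first image and the top-right of the second — shapes on opposite sides of the vertical midline have swapped in a mirror flip. A solid lime frame runs around the edge of the second image, with the content slightly shrunk inside it.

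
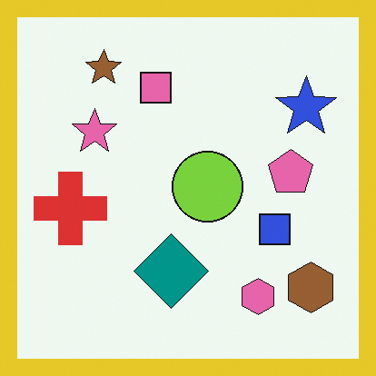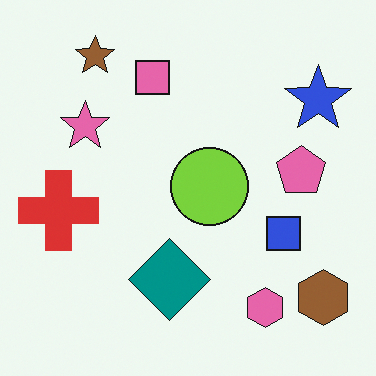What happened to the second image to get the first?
The transformation is: framed with a yellow border.

A solid yellow frame runs around the edge of the first image, with the content slightly shrunk inside it.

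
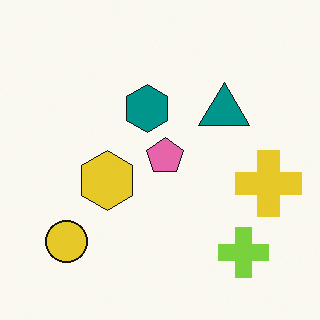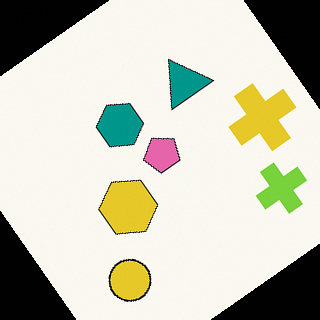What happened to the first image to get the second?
The image was rotated counter-clockwise by a large amount — several tens of degrees.

Every shape is tilted by the same angle and the image corners show triangular fill wedges — a whole-image rotation by a non-right angle.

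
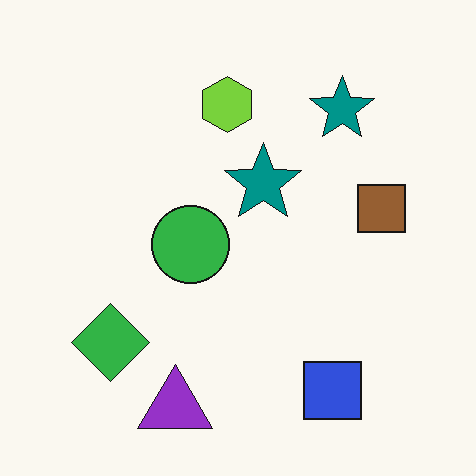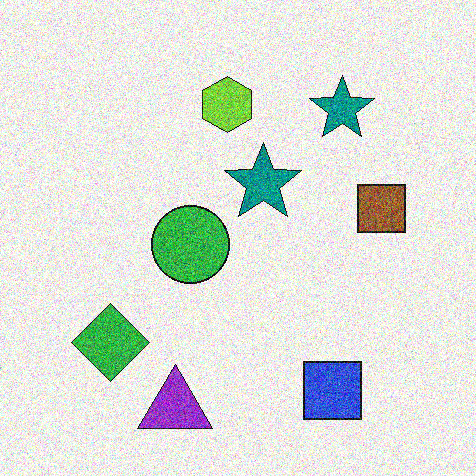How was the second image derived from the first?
This is the original image degraded with strong gaussian noise.

Random speckle covers the whole image, including the flat background.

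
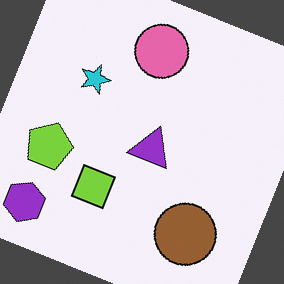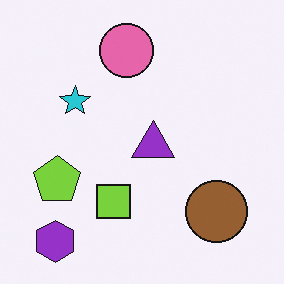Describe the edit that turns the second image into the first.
Rotated clockwise by a clearly visible amount.

Every shape is tilted by the same angle and the image corners show triangular fill wedges — a whole-image rotation by a non-right angle.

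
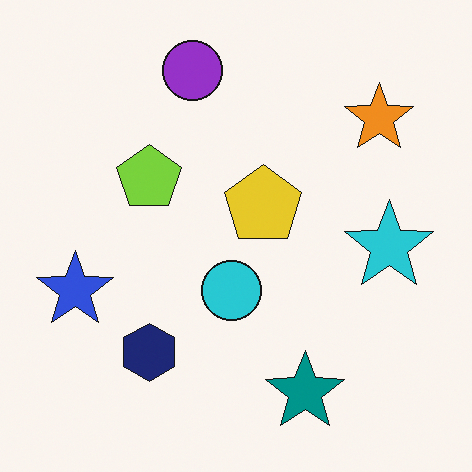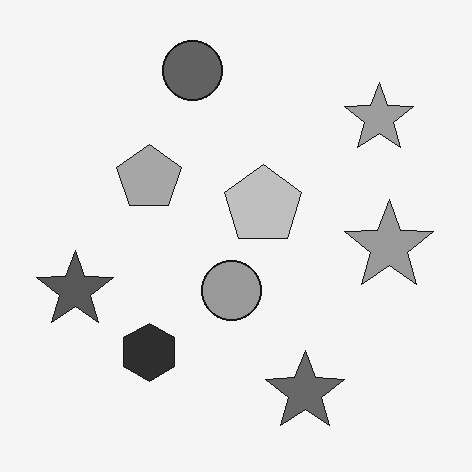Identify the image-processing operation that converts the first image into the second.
The transformation is: converted to grayscale.

All color is removed — every shape is now a shade of grey.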